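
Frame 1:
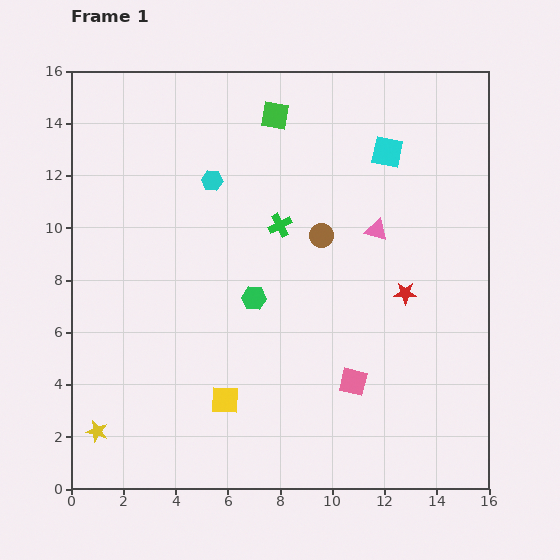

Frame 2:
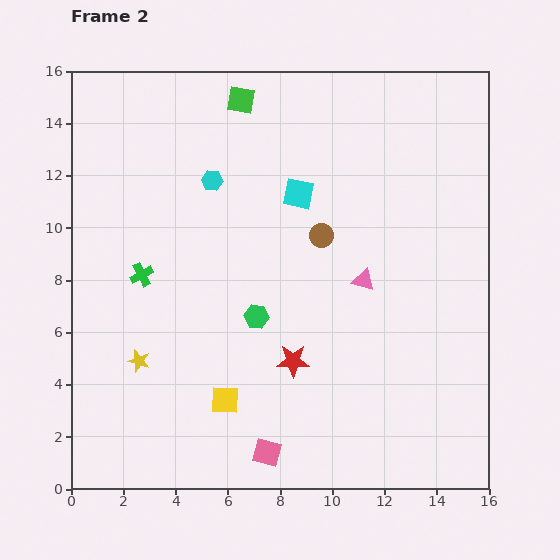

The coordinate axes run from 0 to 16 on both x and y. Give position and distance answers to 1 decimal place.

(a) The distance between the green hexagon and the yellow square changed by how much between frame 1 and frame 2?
-0.7

Distance in frame 1: 4.1. Distance in frame 2: 3.4.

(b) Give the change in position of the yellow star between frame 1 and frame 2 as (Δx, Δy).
(1.6, 2.7)

The yellow star was at (1.0, 2.2) in frame 1 and (2.6, 4.9) in frame 2.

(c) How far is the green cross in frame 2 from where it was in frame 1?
5.6

The green cross moved from (8.0, 10.1) to (2.7, 8.2), a distance of √(5.3² + 1.9²) ≈ 5.6.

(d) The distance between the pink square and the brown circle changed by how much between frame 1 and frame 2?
+2.9

Distance in frame 1: 5.7. Distance in frame 2: 8.6.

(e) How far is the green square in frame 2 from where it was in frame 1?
1.4

The green square moved from (7.8, 14.3) to (6.5, 14.9), a distance of √(1.3² + 0.6²) ≈ 1.4.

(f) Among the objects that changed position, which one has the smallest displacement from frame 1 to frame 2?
the green hexagon

(moved 0.7)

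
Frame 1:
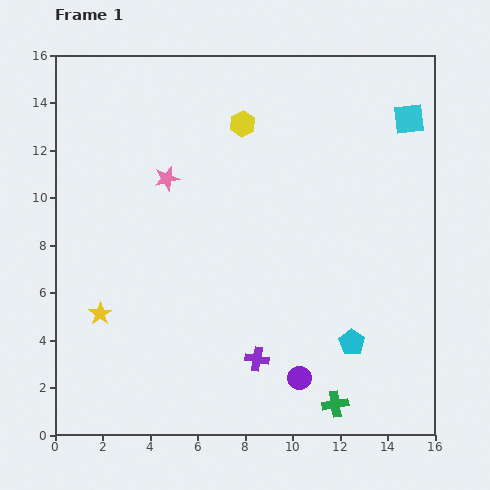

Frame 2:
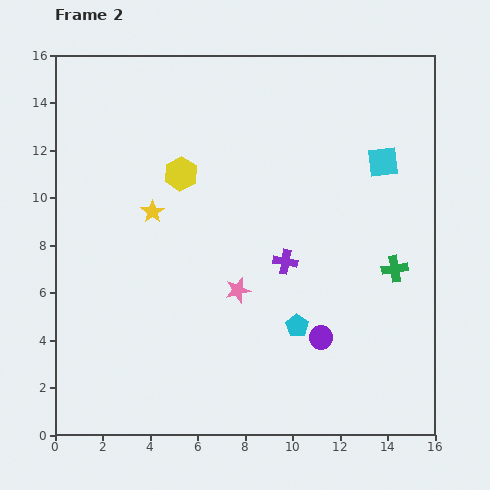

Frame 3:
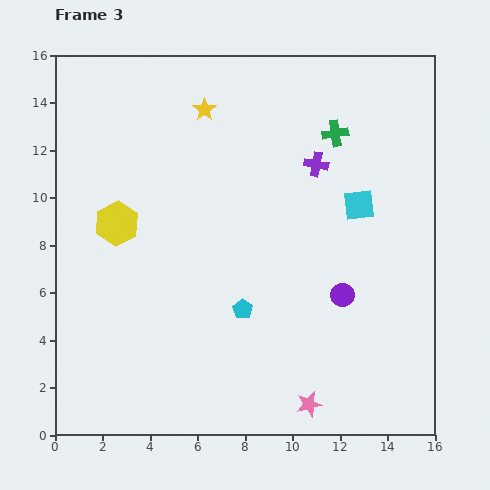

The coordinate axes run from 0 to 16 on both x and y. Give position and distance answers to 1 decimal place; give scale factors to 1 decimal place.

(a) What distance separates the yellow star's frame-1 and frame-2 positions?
4.8

The yellow star moved from (1.9, 5.1) to (4.1, 9.4), a distance of √(2.2² + 4.3²) ≈ 4.8.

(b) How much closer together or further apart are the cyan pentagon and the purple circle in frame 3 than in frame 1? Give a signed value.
+1.5

Distance in frame 1: 2.7. Distance in frame 3: 4.2.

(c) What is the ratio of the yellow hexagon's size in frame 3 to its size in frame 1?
1.7×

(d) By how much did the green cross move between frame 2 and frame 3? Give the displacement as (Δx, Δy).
(-2.5, 5.7)

The green cross was at (14.3, 7.0) in frame 2 and (11.8, 12.7) in frame 3.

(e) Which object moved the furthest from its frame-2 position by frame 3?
the green cross

(moved 6.2; next 5.7)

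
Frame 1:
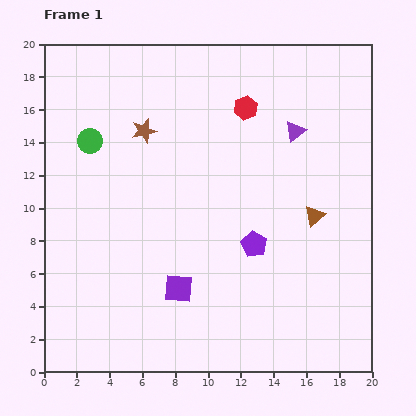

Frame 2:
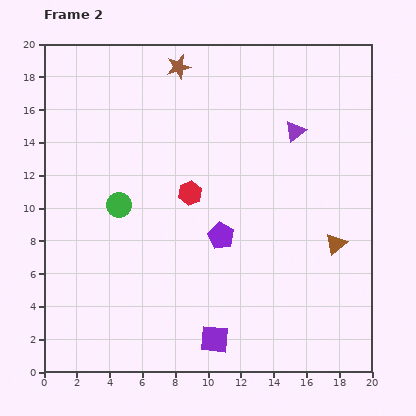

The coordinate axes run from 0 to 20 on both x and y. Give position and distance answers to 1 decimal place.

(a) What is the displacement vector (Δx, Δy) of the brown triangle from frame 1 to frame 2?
(1.3, -1.7)

The brown triangle was at (16.5, 9.5) in frame 1 and (17.8, 7.8) in frame 2.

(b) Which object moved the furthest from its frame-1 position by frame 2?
the red hexagon

(moved 6.2; next 4.4)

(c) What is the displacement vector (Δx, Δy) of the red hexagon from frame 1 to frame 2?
(-3.4, -5.2)

The red hexagon was at (12.3, 16.1) in frame 1 and (8.9, 10.9) in frame 2.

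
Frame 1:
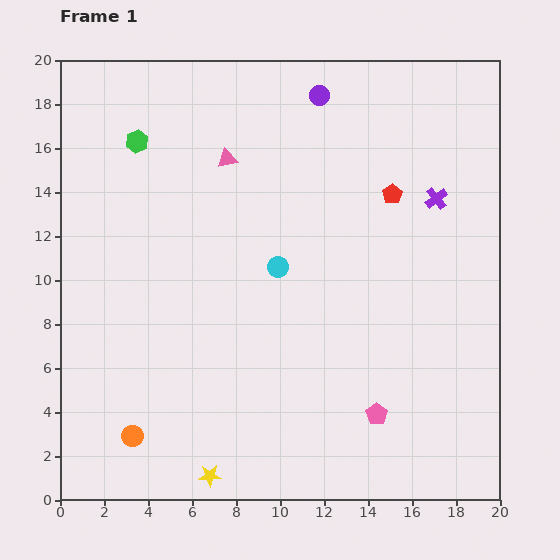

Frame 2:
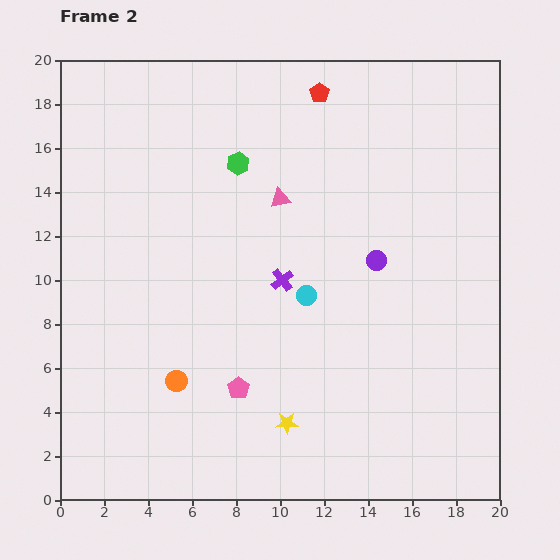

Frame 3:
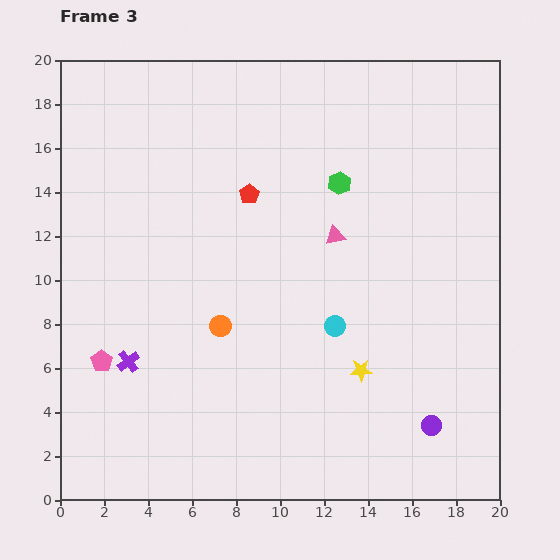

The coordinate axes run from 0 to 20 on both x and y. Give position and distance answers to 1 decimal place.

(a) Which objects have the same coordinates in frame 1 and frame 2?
none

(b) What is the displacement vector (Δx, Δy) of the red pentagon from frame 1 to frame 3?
(-6.5, 0.0)

The red pentagon was at (15.1, 13.9) in frame 1 and (8.6, 13.9) in frame 3.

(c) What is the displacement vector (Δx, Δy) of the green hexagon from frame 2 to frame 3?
(4.6, -0.9)

The green hexagon was at (8.1, 15.3) in frame 2 and (12.7, 14.4) in frame 3.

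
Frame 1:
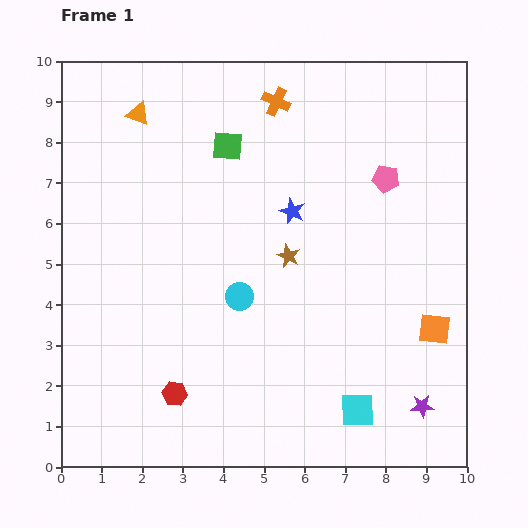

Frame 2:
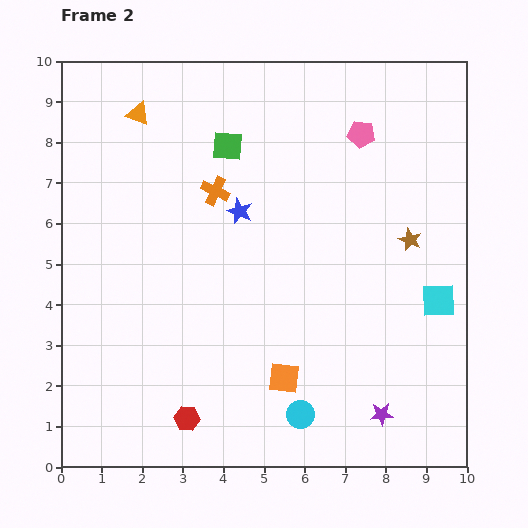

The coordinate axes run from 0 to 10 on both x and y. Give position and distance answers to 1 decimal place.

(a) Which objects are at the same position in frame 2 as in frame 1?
the orange triangle, the green square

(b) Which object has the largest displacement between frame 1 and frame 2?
the orange square

(moved 3.9; next 3.4)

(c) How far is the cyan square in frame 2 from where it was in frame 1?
3.4

The cyan square moved from (7.3, 1.4) to (9.3, 4.1), a distance of √(2.0² + 2.7²) ≈ 3.4.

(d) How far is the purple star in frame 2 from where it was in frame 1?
1.0

The purple star moved from (8.9, 1.5) to (7.9, 1.3), a distance of √(1.0² + 0.2²) ≈ 1.0.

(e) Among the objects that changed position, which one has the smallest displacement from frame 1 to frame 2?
the red hexagon

(moved 0.7)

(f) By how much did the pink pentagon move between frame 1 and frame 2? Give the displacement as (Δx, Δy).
(-0.6, 1.1)

The pink pentagon was at (8.0, 7.1) in frame 1 and (7.4, 8.2) in frame 2.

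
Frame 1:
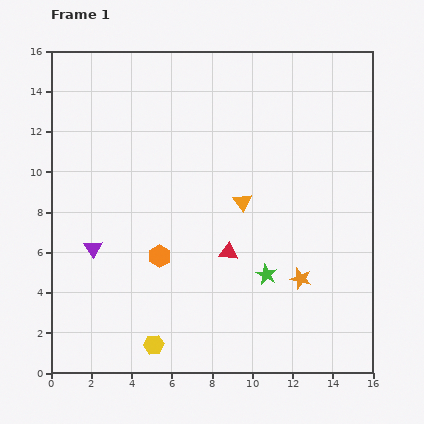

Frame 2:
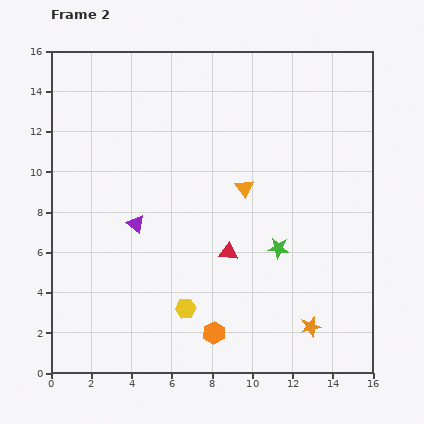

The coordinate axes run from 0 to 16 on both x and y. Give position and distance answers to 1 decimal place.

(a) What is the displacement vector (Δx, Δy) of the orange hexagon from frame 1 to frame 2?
(2.7, -3.8)

The orange hexagon was at (5.4, 5.8) in frame 1 and (8.1, 2.0) in frame 2.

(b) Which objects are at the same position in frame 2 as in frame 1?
the red triangle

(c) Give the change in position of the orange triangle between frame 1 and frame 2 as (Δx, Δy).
(0.1, 0.7)

The orange triangle was at (9.5, 8.5) in frame 1 and (9.6, 9.2) in frame 2.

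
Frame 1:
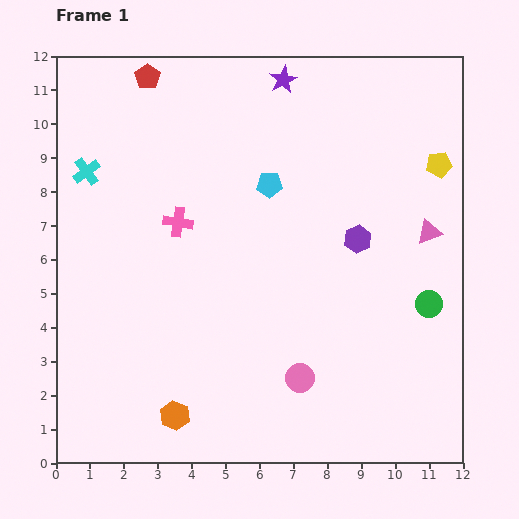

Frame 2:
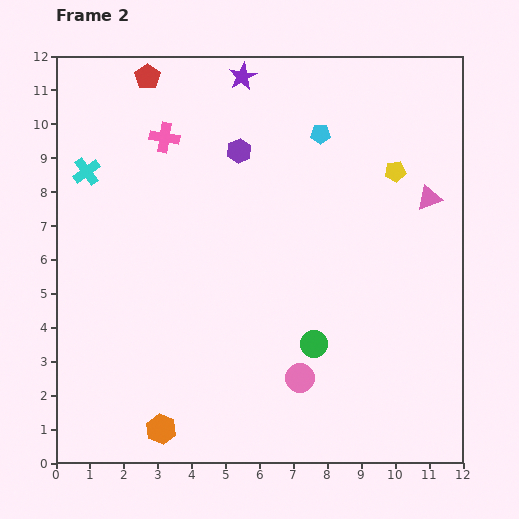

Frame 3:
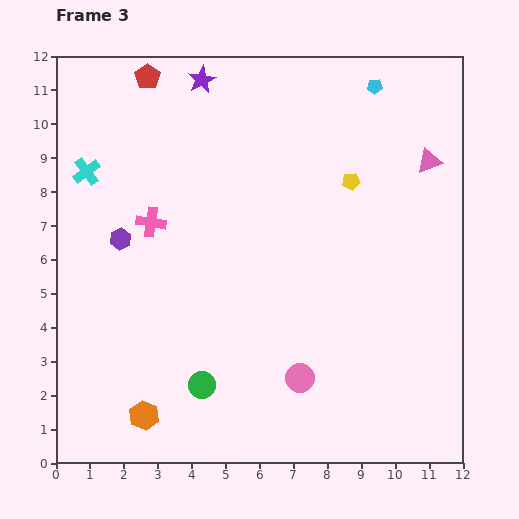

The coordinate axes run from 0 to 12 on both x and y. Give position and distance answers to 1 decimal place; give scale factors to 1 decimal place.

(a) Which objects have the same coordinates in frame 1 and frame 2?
the red pentagon, the pink circle, the cyan cross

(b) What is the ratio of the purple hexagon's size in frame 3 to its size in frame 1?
0.8×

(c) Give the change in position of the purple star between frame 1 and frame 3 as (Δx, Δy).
(-2.4, 0.0)

The purple star was at (6.7, 11.3) in frame 1 and (4.3, 11.3) in frame 3.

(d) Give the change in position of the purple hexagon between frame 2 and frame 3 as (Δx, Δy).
(-3.5, -2.6)

The purple hexagon was at (5.4, 9.2) in frame 2 and (1.9, 6.6) in frame 3.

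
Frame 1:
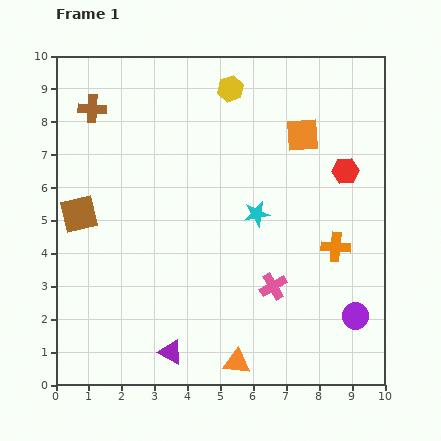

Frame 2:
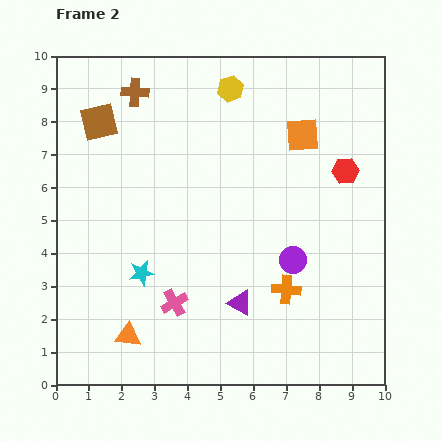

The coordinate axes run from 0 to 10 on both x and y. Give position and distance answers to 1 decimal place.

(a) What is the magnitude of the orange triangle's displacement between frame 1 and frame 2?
3.4

The orange triangle moved from (5.5, 0.7) to (2.2, 1.5), a distance of √(3.3² + 0.8²) ≈ 3.4.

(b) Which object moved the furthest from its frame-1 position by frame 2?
the cyan star

(moved 3.9; next 3.4)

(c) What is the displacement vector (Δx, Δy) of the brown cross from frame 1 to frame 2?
(1.3, 0.5)

The brown cross was at (1.1, 8.4) in frame 1 and (2.4, 8.9) in frame 2.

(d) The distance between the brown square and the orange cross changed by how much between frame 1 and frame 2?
-0.3

Distance in frame 1: 7.9. Distance in frame 2: 7.6.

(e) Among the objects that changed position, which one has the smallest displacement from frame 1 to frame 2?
the brown cross

(moved 1.4)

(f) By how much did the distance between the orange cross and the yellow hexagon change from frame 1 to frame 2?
+0.5

Distance in frame 1: 5.8. Distance in frame 2: 6.3.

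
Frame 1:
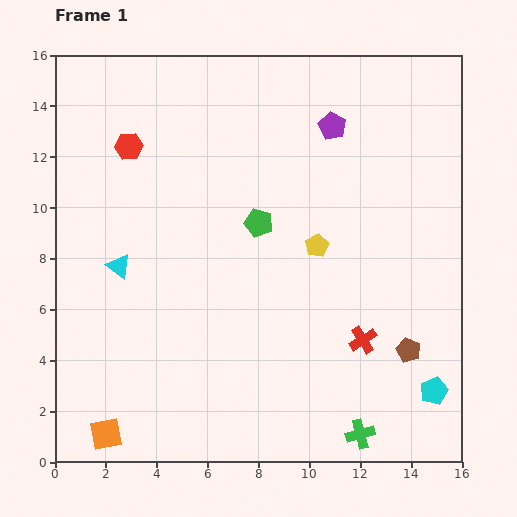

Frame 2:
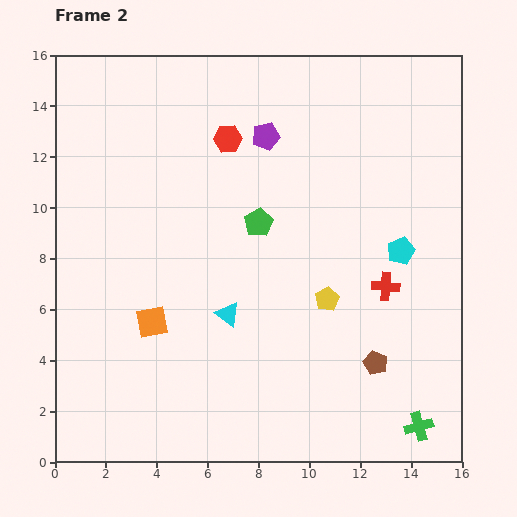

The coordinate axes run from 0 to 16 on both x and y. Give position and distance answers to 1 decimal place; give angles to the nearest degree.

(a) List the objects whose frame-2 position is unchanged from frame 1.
the green pentagon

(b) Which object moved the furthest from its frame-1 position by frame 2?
the cyan pentagon

(moved 5.7; next 4.8)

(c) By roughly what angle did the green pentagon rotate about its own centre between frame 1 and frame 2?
27° clockwise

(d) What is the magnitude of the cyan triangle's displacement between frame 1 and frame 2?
4.7

The cyan triangle moved from (2.5, 7.7) to (6.8, 5.8), a distance of √(4.3² + 1.9²) ≈ 4.7.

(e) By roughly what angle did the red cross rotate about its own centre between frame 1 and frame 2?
36° clockwise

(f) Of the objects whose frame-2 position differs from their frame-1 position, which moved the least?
the brown pentagon

(moved 1.4)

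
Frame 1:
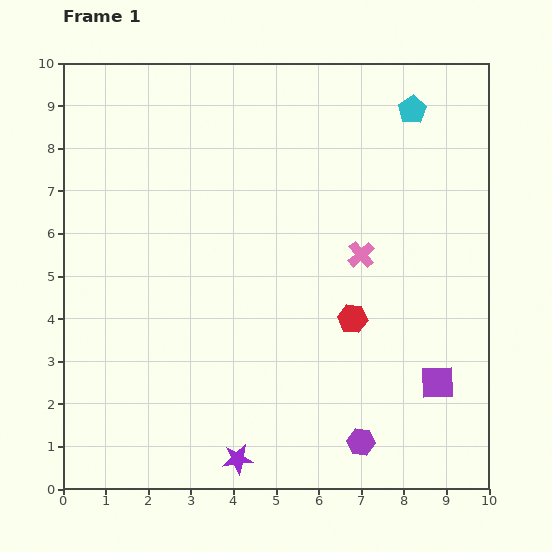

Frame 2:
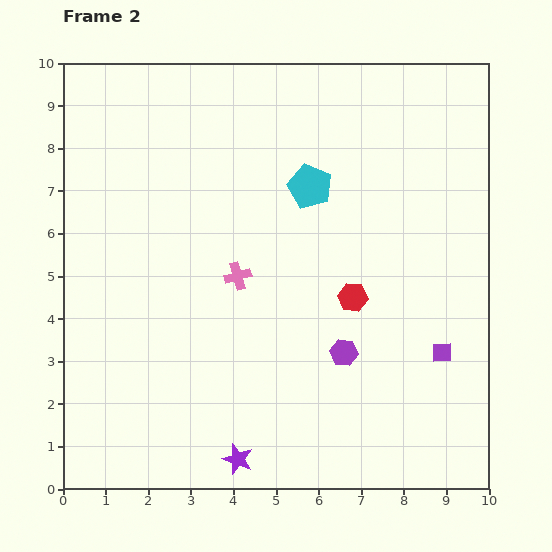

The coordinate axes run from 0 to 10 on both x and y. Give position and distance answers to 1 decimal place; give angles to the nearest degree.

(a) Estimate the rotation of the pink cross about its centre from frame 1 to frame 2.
24° clockwise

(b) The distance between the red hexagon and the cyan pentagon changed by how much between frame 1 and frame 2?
-2.3

Distance in frame 1: 5.1. Distance in frame 2: 2.8.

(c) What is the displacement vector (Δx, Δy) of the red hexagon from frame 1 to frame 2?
(0.0, 0.5)

The red hexagon was at (6.8, 4.0) in frame 1 and (6.8, 4.5) in frame 2.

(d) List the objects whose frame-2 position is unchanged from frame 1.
the purple star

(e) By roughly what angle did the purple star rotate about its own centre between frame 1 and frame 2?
26° clockwise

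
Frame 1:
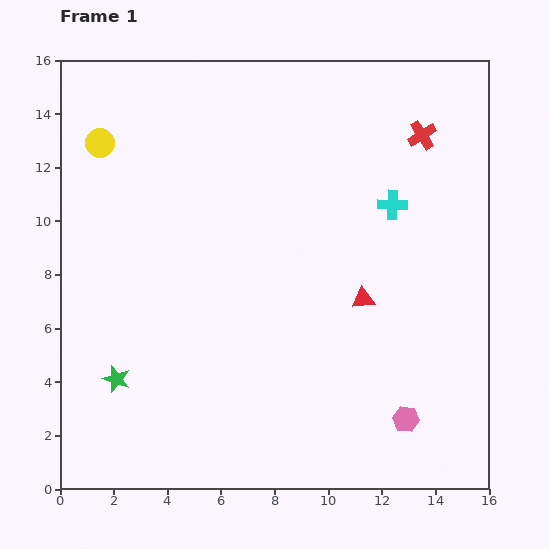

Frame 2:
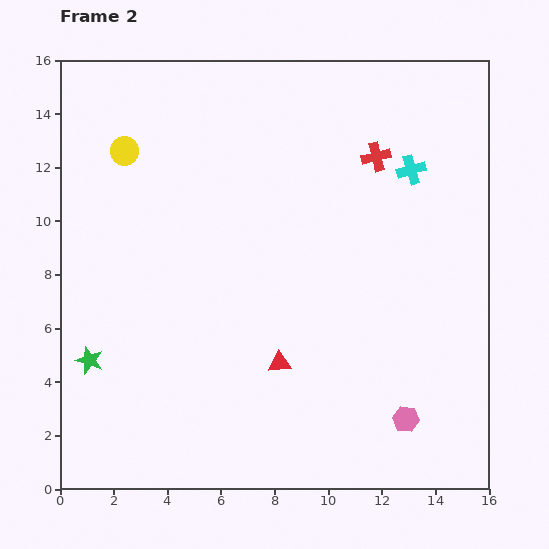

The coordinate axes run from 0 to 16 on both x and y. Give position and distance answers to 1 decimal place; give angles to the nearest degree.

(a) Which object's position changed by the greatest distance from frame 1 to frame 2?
the red triangle

(moved 3.9; next 1.9)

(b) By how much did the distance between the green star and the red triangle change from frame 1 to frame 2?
-2.6

Distance in frame 1: 9.7. Distance in frame 2: 7.1.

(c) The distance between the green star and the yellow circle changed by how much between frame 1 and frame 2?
-0.9

Distance in frame 1: 8.8. Distance in frame 2: 7.9.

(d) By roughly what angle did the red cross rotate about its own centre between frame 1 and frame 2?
19° clockwise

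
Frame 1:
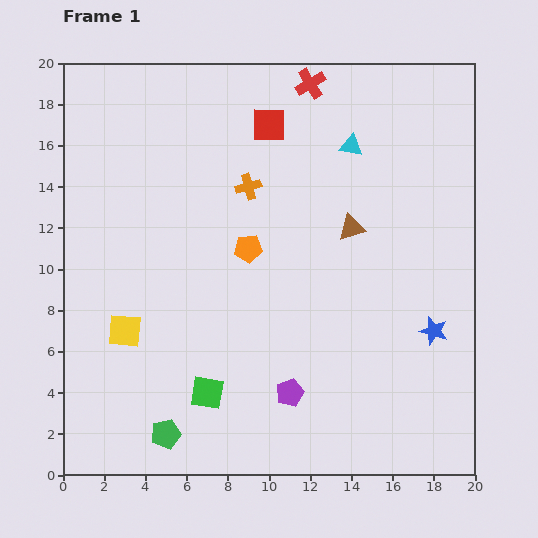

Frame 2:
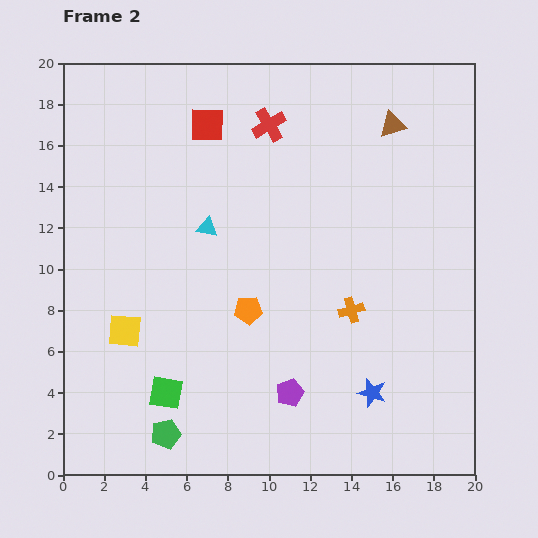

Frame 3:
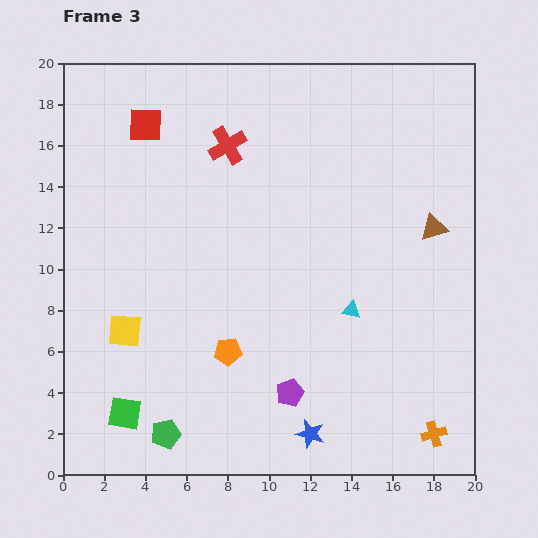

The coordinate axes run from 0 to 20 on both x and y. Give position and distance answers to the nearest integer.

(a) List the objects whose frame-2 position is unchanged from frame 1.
the green pentagon, the yellow square, the purple pentagon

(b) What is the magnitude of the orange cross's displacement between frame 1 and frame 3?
15

The orange cross moved from (9, 14) to (18, 2), a distance of √(9² + 12²) ≈ 15.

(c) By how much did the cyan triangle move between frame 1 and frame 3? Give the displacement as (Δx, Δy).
(0, -8)

The cyan triangle was at (14, 16) in frame 1 and (14, 8) in frame 3.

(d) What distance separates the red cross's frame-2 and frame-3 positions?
2

The red cross moved from (10, 17) to (8, 16), a distance of √(2² + 1²) ≈ 2.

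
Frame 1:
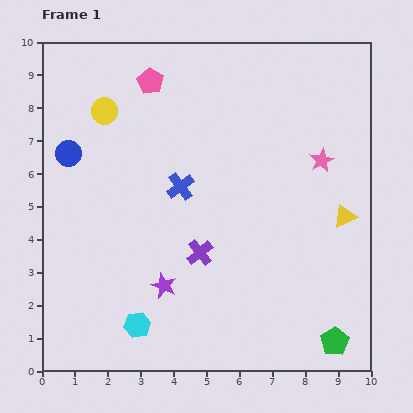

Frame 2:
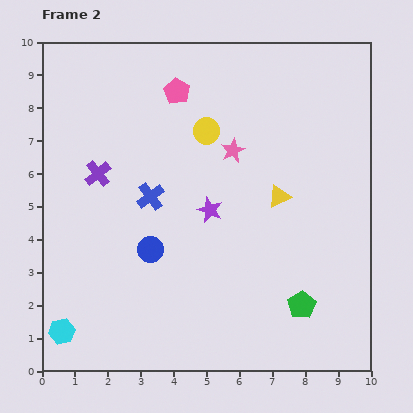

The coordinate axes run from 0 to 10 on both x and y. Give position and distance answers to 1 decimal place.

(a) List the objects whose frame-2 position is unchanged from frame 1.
none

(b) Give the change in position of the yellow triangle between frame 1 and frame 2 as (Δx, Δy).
(-2.0, 0.6)

The yellow triangle was at (9.2, 4.7) in frame 1 and (7.2, 5.3) in frame 2.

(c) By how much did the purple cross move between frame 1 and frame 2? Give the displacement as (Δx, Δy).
(-3.1, 2.4)

The purple cross was at (4.8, 3.6) in frame 1 and (1.7, 6.0) in frame 2.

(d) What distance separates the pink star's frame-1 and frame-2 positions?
2.7

The pink star moved from (8.5, 6.4) to (5.8, 6.7), a distance of √(2.7² + 0.3²) ≈ 2.7.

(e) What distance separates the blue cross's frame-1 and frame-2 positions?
0.9

The blue cross moved from (4.2, 5.6) to (3.3, 5.3), a distance of √(0.9² + 0.3²) ≈ 0.9.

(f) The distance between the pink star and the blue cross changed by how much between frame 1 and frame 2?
-1.5

Distance in frame 1: 4.4. Distance in frame 2: 2.9.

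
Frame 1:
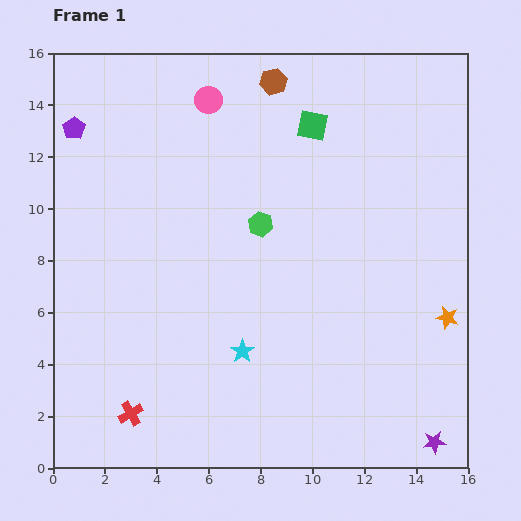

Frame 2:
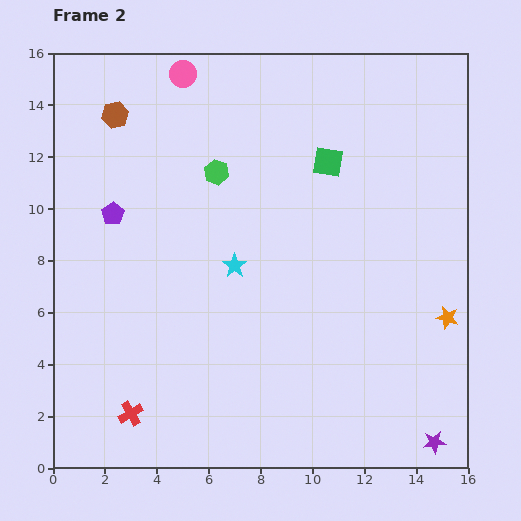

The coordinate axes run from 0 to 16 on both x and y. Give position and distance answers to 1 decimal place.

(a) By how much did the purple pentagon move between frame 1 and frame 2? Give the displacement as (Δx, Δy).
(1.5, -3.3)

The purple pentagon was at (0.8, 13.1) in frame 1 and (2.3, 9.8) in frame 2.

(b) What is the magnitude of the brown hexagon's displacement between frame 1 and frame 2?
6.2

The brown hexagon moved from (8.5, 14.9) to (2.4, 13.6), a distance of √(6.1² + 1.3²) ≈ 6.2.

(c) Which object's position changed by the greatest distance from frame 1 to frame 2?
the brown hexagon

(moved 6.2; next 3.6)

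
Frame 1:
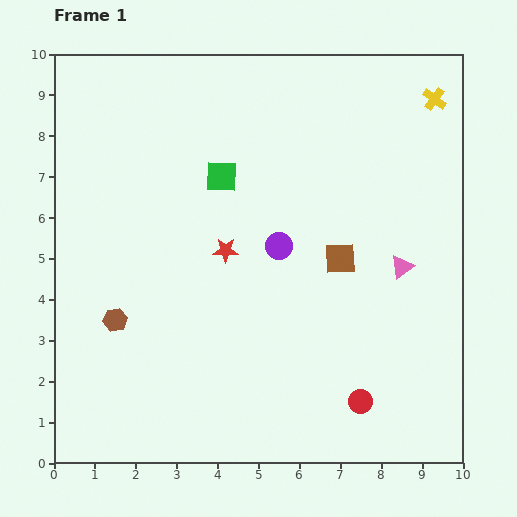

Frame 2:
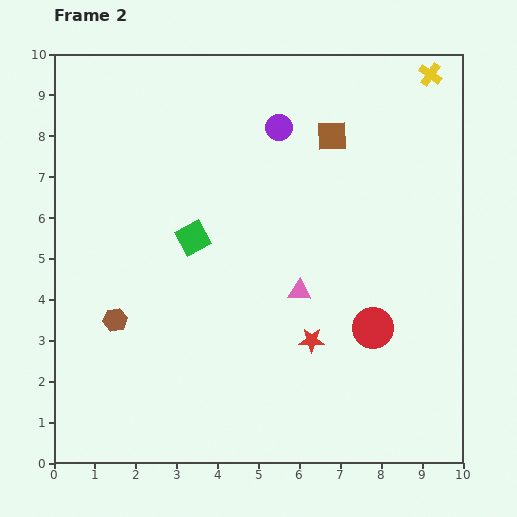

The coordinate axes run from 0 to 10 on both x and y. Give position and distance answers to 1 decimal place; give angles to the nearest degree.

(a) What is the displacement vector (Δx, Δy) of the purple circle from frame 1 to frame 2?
(0.0, 2.9)

The purple circle was at (5.5, 5.3) in frame 1 and (5.5, 8.2) in frame 2.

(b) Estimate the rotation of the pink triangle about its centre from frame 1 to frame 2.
40° clockwise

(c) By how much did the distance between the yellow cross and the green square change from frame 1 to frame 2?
+1.5

Distance in frame 1: 5.5. Distance in frame 2: 7.0.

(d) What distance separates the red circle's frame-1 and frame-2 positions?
1.8

The red circle moved from (7.5, 1.5) to (7.8, 3.3), a distance of √(0.3² + 1.8²) ≈ 1.8.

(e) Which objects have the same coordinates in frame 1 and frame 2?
the brown hexagon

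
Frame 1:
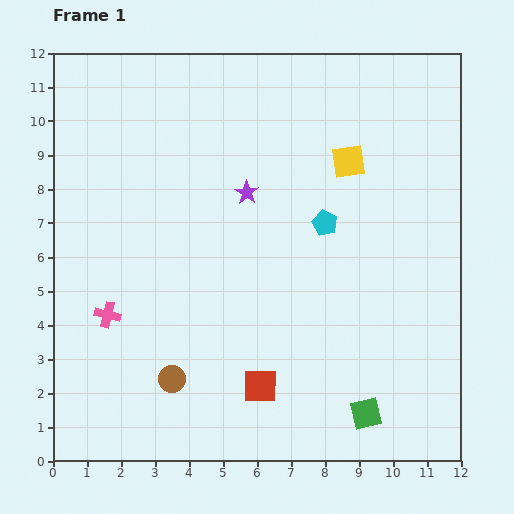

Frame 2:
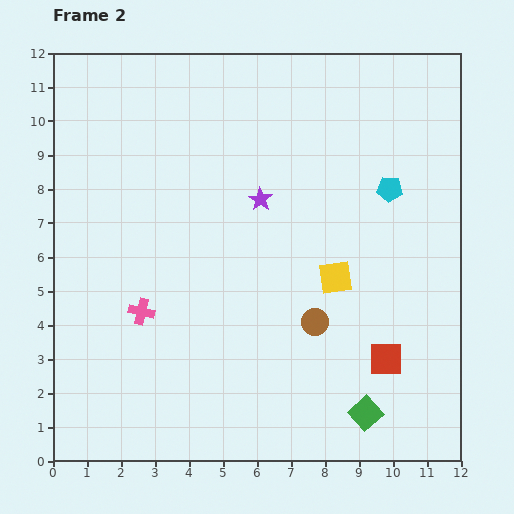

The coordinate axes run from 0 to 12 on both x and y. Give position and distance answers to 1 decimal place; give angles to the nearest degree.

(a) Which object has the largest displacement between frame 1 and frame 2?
the brown circle

(moved 4.5; next 3.8)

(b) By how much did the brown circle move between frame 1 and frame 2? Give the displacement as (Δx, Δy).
(4.2, 1.7)

The brown circle was at (3.5, 2.4) in frame 1 and (7.7, 4.1) in frame 2.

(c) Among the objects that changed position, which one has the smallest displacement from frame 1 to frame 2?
the purple star

(moved 0.4)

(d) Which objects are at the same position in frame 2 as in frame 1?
the green square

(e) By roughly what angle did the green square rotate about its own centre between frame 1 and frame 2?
28° counter-clockwise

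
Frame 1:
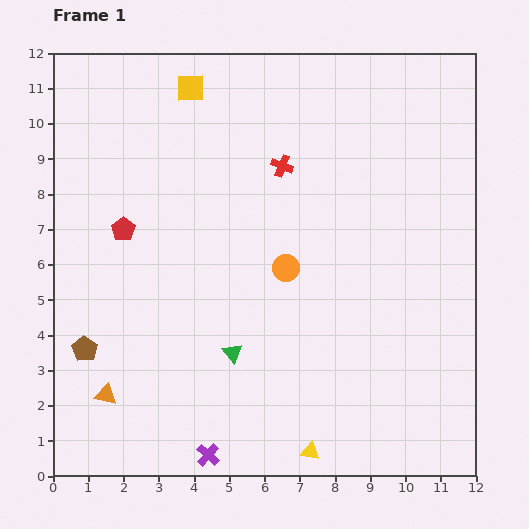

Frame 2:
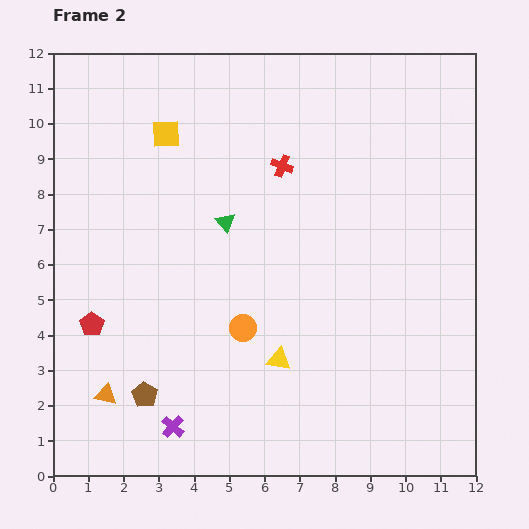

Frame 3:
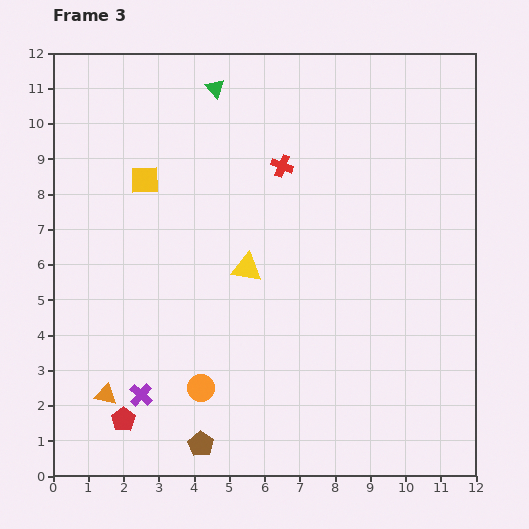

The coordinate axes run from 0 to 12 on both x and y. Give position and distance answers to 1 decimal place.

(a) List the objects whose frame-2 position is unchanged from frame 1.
the orange triangle, the red cross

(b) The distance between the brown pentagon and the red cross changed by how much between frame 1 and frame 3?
+0.6

Distance in frame 1: 7.6. Distance in frame 3: 8.2.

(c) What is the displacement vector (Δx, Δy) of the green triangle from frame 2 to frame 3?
(-0.3, 3.8)

The green triangle was at (4.9, 7.2) in frame 2 and (4.6, 11.0) in frame 3.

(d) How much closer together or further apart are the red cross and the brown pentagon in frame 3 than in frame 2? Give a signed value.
+0.6

Distance in frame 2: 7.6. Distance in frame 3: 8.2.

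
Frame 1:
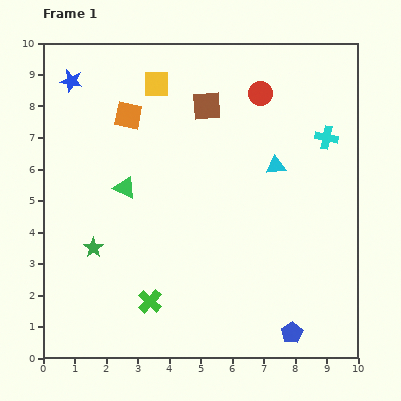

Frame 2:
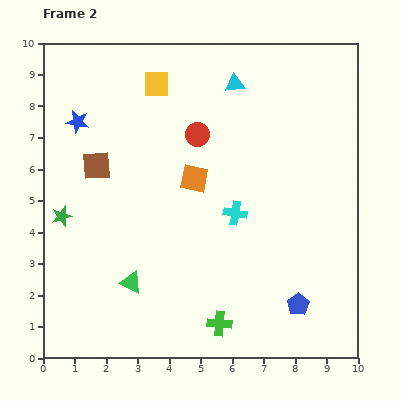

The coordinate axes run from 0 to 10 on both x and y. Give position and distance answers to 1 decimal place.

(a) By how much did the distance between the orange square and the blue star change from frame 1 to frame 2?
+2.0

Distance in frame 1: 2.1. Distance in frame 2: 4.1.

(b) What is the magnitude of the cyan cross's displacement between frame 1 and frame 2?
3.8

The cyan cross moved from (9.0, 7.0) to (6.1, 4.6), a distance of √(2.9² + 2.4²) ≈ 3.8.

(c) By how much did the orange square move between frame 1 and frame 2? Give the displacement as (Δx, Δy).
(2.1, -2.0)

The orange square was at (2.7, 7.7) in frame 1 and (4.8, 5.7) in frame 2.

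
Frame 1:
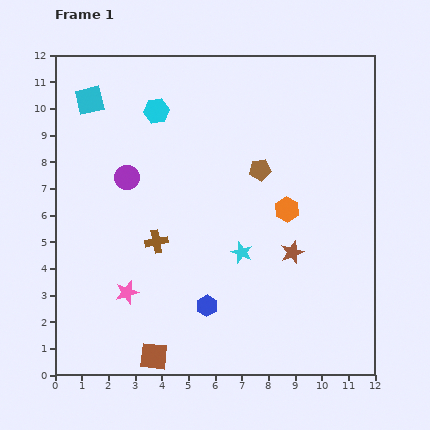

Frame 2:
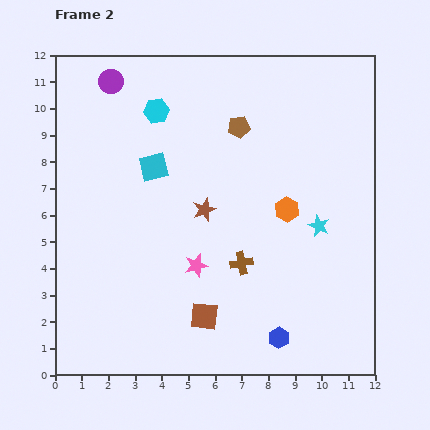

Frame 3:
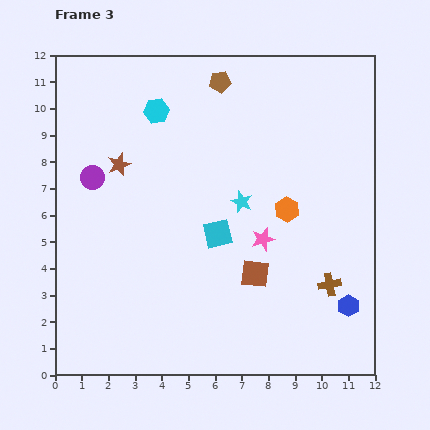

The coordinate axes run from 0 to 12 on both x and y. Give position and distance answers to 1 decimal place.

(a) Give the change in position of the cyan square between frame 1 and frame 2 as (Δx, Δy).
(2.4, -2.5)

The cyan square was at (1.3, 10.3) in frame 1 and (3.7, 7.8) in frame 2.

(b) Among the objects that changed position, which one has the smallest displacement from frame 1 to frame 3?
the purple circle

(moved 1.3)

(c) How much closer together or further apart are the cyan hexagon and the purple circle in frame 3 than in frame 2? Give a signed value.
+1.5

Distance in frame 2: 2.0. Distance in frame 3: 3.5.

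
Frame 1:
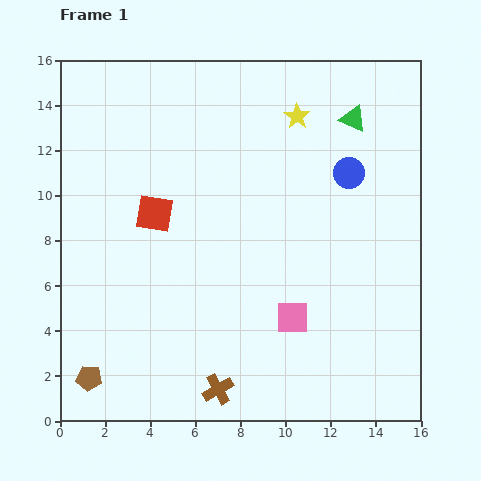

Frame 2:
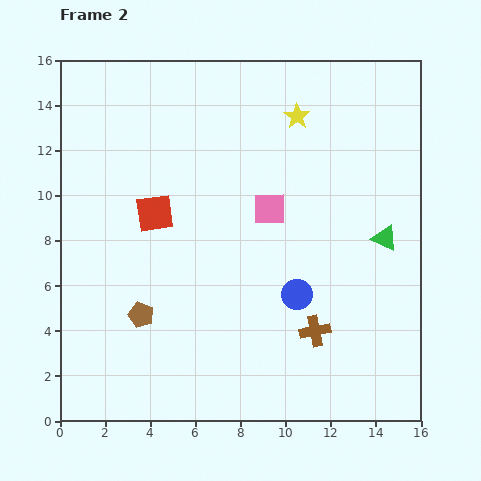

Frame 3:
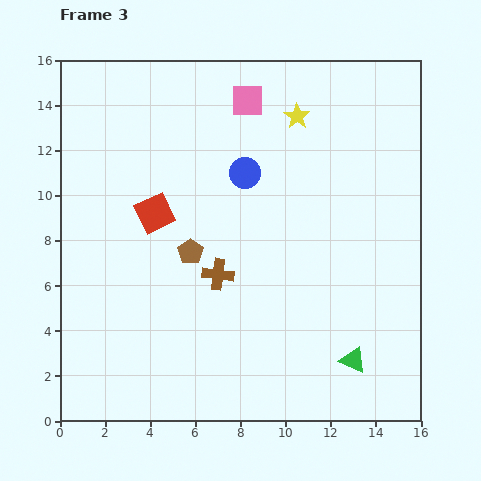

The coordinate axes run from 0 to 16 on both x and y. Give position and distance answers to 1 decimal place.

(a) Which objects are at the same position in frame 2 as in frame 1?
the yellow star, the red square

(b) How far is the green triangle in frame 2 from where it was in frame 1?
5.5

The green triangle moved from (13.0, 13.4) to (14.4, 8.1), a distance of √(1.4² + 5.3²) ≈ 5.5.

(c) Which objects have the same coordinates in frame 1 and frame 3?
the yellow star, the red square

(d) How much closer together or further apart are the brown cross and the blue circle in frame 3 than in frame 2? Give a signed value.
+2.9

Distance in frame 2: 1.8. Distance in frame 3: 4.7.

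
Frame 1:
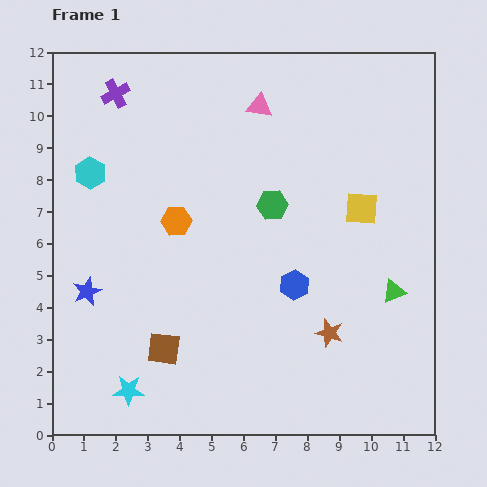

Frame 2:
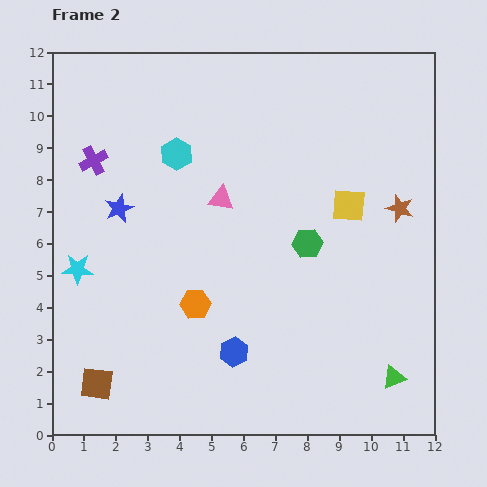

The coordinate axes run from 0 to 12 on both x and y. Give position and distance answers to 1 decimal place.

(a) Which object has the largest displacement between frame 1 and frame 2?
the brown star

(moved 4.5; next 4.1)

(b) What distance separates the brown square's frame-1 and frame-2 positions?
2.4

The brown square moved from (3.5, 2.7) to (1.4, 1.6), a distance of √(2.1² + 1.1²) ≈ 2.4.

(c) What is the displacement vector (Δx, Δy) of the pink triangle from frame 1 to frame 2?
(-1.2, -2.9)

The pink triangle was at (6.5, 10.3) in frame 1 and (5.3, 7.4) in frame 2.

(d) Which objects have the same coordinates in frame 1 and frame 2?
none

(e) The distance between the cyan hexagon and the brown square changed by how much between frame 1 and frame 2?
+1.6

Distance in frame 1: 6.0. Distance in frame 2: 7.6.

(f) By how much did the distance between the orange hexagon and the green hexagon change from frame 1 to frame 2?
+1.0

Distance in frame 1: 3.0. Distance in frame 2: 4.0.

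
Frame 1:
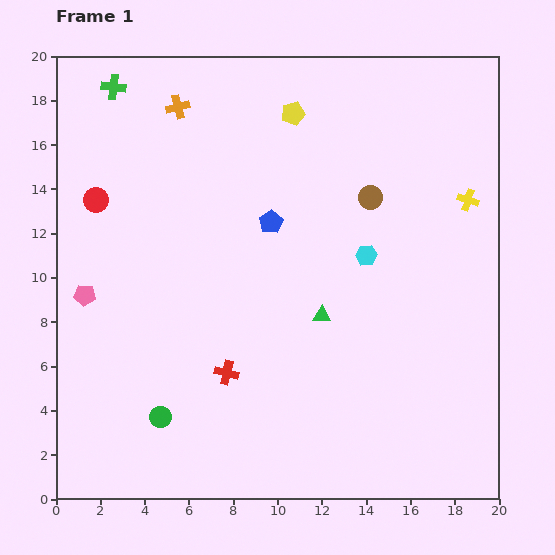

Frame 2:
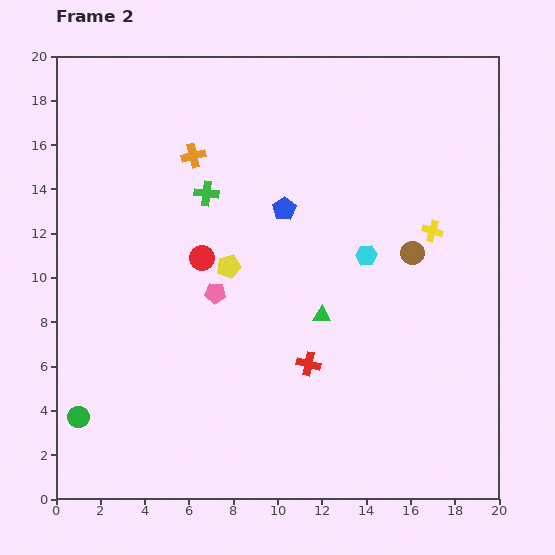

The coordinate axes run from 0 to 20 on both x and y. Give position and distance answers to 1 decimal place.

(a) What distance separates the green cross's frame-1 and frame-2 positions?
6.4

The green cross moved from (2.6, 18.6) to (6.8, 13.8), a distance of √(4.2² + 4.8²) ≈ 6.4.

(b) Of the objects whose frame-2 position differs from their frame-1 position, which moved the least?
the blue pentagon

(moved 0.8)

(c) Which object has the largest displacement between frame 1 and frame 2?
the yellow pentagon

(moved 7.5; next 6.4)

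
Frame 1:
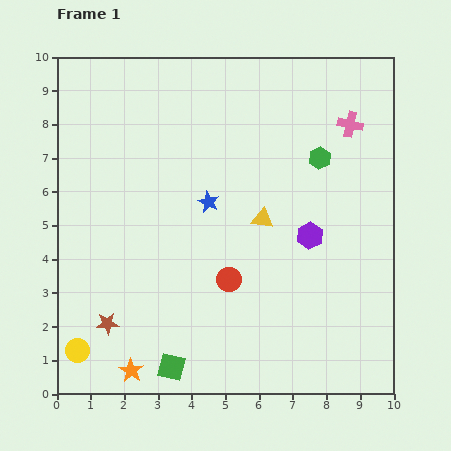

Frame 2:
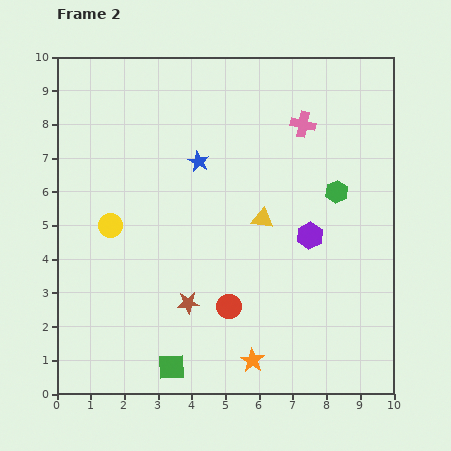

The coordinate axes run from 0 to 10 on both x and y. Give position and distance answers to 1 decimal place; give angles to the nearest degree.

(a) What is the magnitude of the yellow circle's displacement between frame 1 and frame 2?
3.8

The yellow circle moved from (0.6, 1.3) to (1.6, 5.0), a distance of √(1.0² + 3.7²) ≈ 3.8.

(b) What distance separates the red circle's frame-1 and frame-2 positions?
0.8

The red circle moved from (5.1, 3.4) to (5.1, 2.6), a distance of √(0.0² + 0.8²) ≈ 0.8.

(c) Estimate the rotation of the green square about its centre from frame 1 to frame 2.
17° counter-clockwise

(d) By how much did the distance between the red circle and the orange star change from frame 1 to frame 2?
-2.3

Distance in frame 1: 4.0. Distance in frame 2: 1.7.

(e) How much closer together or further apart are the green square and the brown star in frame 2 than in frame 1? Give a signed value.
-0.3

Distance in frame 1: 2.3. Distance in frame 2: 2.0.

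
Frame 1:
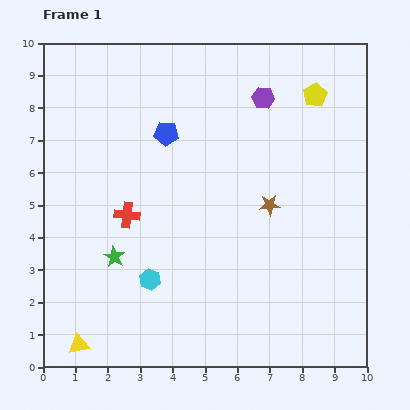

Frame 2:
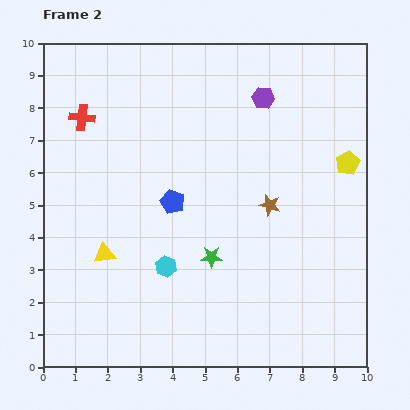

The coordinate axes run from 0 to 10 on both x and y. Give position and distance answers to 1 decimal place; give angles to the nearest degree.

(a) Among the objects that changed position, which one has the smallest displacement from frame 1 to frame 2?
the cyan hexagon

(moved 0.6)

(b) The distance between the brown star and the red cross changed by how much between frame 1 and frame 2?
+2.0

Distance in frame 1: 4.4. Distance in frame 2: 6.4.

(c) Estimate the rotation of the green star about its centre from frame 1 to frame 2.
29° counter-clockwise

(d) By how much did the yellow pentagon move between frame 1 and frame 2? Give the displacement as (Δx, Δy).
(1.0, -2.1)

The yellow pentagon was at (8.4, 8.4) in frame 1 and (9.4, 6.3) in frame 2.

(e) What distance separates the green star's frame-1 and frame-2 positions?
3.0

The green star moved from (2.2, 3.4) to (5.2, 3.4), a distance of √(3.0² + 0.0²) ≈ 3.0.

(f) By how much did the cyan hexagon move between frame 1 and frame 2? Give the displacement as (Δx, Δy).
(0.5, 0.4)

The cyan hexagon was at (3.3, 2.7) in frame 1 and (3.8, 3.1) in frame 2.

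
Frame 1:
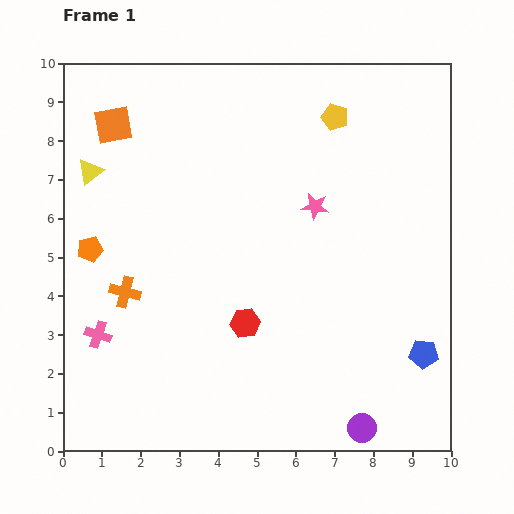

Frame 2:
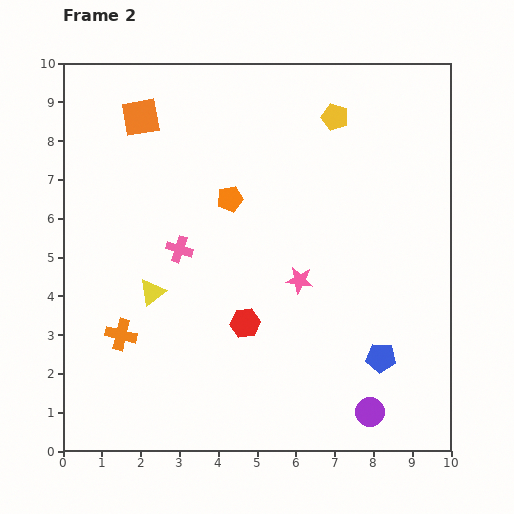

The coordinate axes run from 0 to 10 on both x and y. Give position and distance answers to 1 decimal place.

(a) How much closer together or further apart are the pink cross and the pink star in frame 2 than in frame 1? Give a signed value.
-3.3

Distance in frame 1: 6.5. Distance in frame 2: 3.2.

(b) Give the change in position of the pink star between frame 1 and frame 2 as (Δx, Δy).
(-0.4, -1.9)

The pink star was at (6.5, 6.3) in frame 1 and (6.1, 4.4) in frame 2.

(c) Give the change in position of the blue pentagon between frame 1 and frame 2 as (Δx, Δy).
(-1.1, -0.1)

The blue pentagon was at (9.3, 2.5) in frame 1 and (8.2, 2.4) in frame 2.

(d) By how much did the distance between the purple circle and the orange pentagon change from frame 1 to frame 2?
-1.8

Distance in frame 1: 8.4. Distance in frame 2: 6.6.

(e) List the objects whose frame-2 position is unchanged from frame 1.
the red hexagon, the yellow pentagon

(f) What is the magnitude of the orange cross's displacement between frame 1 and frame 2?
1.1

The orange cross moved from (1.6, 4.1) to (1.5, 3.0), a distance of √(0.1² + 1.1²) ≈ 1.1.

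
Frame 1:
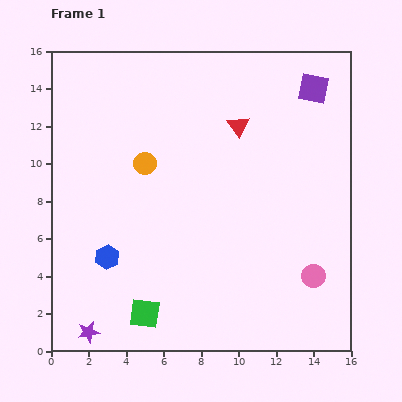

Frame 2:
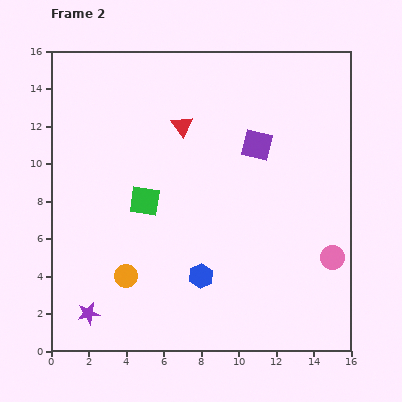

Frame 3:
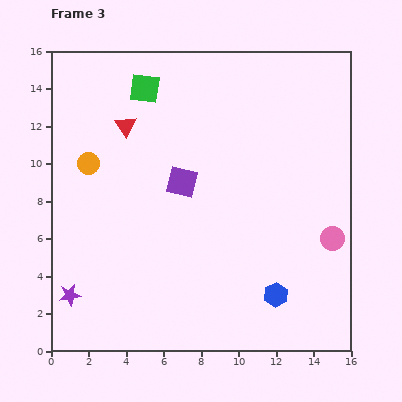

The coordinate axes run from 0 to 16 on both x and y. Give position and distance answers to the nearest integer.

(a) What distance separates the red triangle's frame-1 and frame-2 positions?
3

The red triangle moved from (10, 12) to (7, 12), a distance of √(3² + 0²) ≈ 3.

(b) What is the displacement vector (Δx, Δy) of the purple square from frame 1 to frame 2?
(-3, -3)

The purple square was at (14, 14) in frame 1 and (11, 11) in frame 2.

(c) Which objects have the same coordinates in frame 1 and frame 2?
none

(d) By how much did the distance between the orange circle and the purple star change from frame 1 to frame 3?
-2

Distance in frame 1: 9. Distance in frame 3: 7.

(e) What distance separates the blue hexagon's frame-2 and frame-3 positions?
4

The blue hexagon moved from (8, 4) to (12, 3), a distance of √(4² + 1²) ≈ 4.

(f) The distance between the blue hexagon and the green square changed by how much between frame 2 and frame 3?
+8

Distance in frame 2: 5. Distance in frame 3: 13.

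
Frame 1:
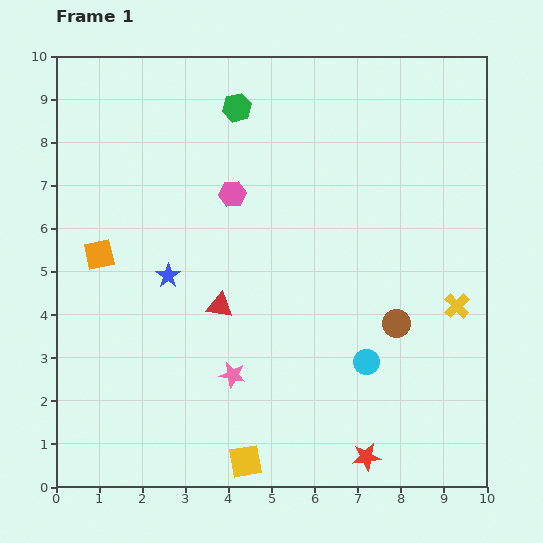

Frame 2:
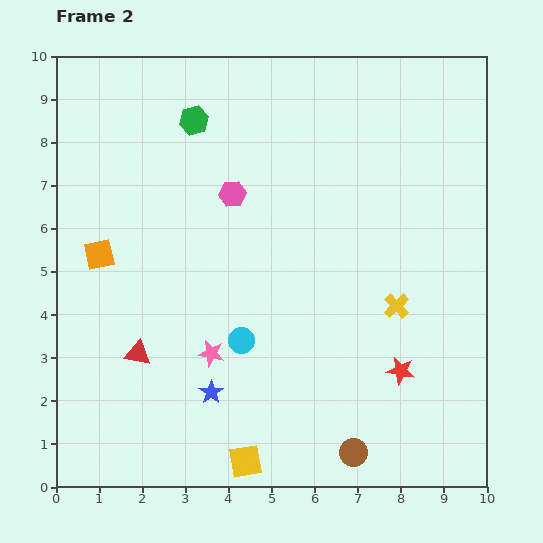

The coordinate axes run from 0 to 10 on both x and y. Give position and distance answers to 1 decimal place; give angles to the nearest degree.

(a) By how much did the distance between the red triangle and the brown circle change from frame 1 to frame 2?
+1.4

Distance in frame 1: 4.1. Distance in frame 2: 5.5.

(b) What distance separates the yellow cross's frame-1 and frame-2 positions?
1.4

The yellow cross moved from (9.3, 4.2) to (7.9, 4.2), a distance of √(1.4² + 0.0²) ≈ 1.4.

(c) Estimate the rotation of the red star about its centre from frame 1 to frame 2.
20° clockwise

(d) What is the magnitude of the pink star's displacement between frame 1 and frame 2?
0.7

The pink star moved from (4.1, 2.6) to (3.6, 3.1), a distance of √(0.5² + 0.5²) ≈ 0.7.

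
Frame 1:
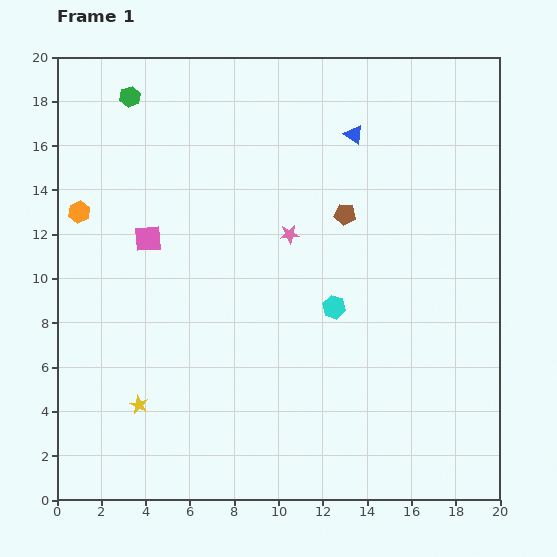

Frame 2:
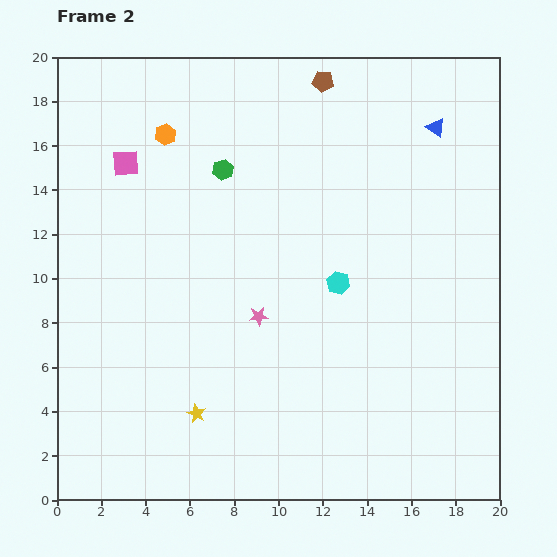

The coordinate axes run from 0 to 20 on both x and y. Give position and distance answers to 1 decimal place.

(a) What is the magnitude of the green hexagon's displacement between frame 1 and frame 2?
5.3

The green hexagon moved from (3.3, 18.2) to (7.5, 14.9), a distance of √(4.2² + 3.3²) ≈ 5.3.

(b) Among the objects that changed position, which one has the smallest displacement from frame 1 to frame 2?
the cyan hexagon

(moved 1.1)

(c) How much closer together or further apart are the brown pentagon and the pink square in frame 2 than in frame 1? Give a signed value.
+0.6

Distance in frame 1: 9.0. Distance in frame 2: 9.6.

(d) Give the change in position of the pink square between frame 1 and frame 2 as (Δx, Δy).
(-1.0, 3.4)

The pink square was at (4.1, 11.8) in frame 1 and (3.1, 15.2) in frame 2.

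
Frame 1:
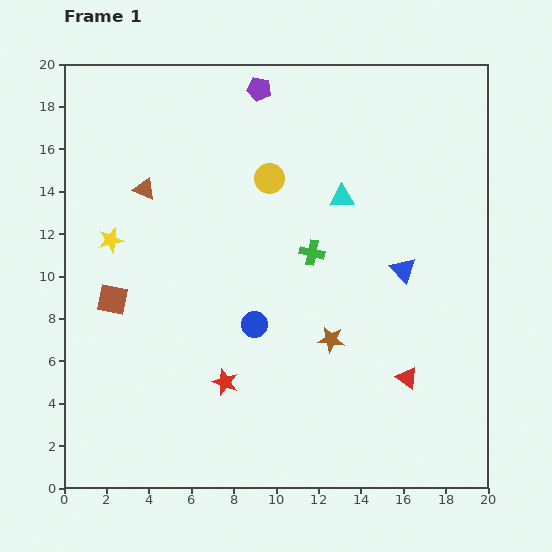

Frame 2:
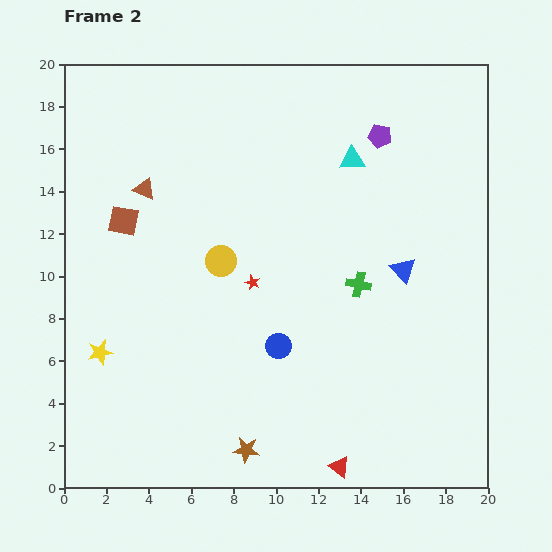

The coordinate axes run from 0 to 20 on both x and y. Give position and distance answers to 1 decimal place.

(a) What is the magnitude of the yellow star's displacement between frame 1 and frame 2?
5.3

The yellow star moved from (2.2, 11.7) to (1.7, 6.4), a distance of √(0.5² + 5.3²) ≈ 5.3.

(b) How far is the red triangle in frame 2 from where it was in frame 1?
5.3

The red triangle moved from (16.2, 5.2) to (13.0, 1.0), a distance of √(3.2² + 4.2²) ≈ 5.3.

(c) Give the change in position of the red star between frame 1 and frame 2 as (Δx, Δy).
(1.3, 4.7)

The red star was at (7.6, 5.0) in frame 1 and (8.9, 9.7) in frame 2.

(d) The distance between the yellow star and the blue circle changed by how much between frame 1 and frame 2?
+0.5

Distance in frame 1: 7.9. Distance in frame 2: 8.4.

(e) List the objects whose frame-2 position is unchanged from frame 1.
the blue triangle, the brown triangle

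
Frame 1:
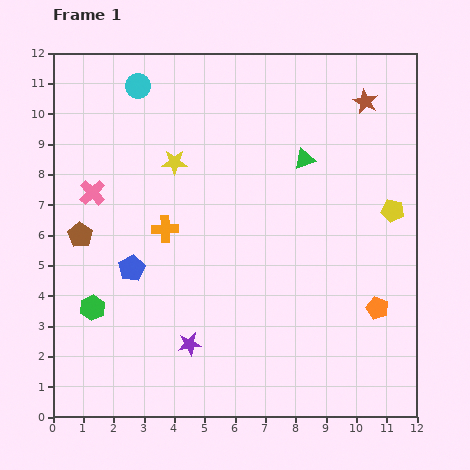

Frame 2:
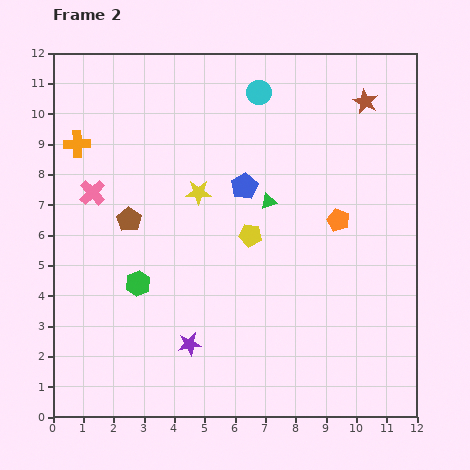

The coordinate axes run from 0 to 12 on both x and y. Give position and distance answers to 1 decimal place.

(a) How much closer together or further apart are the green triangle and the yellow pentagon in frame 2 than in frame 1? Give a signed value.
-2.1

Distance in frame 1: 3.4. Distance in frame 2: 1.3.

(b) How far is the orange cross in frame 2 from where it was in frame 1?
4.0

The orange cross moved from (3.7, 6.2) to (0.8, 9.0), a distance of √(2.9² + 2.8²) ≈ 4.0.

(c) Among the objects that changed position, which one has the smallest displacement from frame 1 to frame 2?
the yellow star

(moved 1.3)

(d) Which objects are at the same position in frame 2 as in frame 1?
the purple star, the pink cross, the brown star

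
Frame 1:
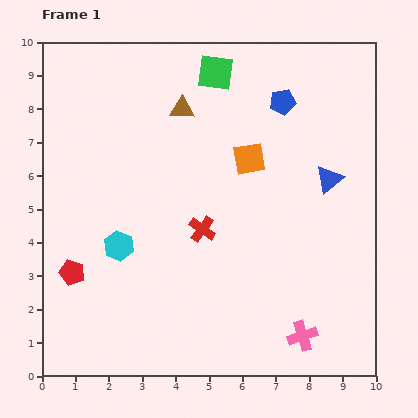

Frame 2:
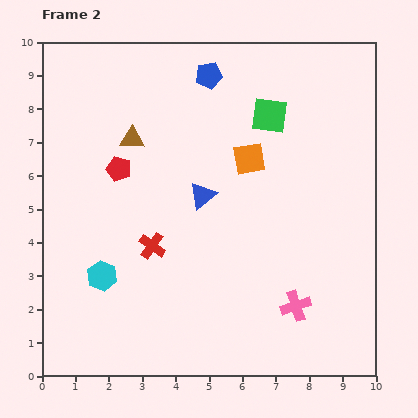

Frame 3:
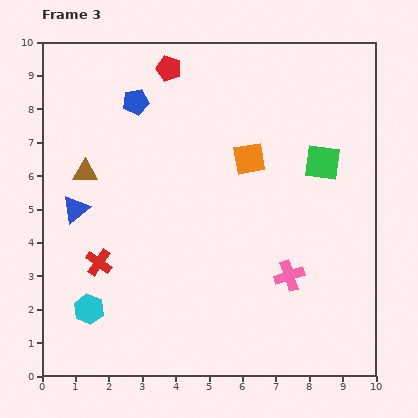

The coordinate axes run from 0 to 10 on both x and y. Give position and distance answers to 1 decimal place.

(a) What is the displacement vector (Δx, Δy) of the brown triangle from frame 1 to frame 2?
(-1.5, -0.9)

The brown triangle was at (4.2, 8.0) in frame 1 and (2.7, 7.1) in frame 2.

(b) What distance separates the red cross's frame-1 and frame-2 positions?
1.6

The red cross moved from (4.8, 4.4) to (3.3, 3.9), a distance of √(1.5² + 0.5²) ≈ 1.6.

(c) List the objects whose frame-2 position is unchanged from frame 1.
the orange square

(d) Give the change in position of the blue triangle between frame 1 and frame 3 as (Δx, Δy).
(-7.6, -0.9)

The blue triangle was at (8.6, 5.9) in frame 1 and (1.0, 5.0) in frame 3.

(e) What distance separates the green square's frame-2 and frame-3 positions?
2.1

The green square moved from (6.8, 7.8) to (8.4, 6.4), a distance of √(1.6² + 1.4²) ≈ 2.1.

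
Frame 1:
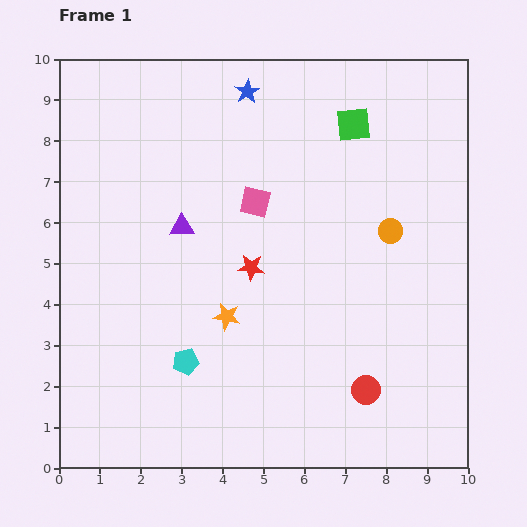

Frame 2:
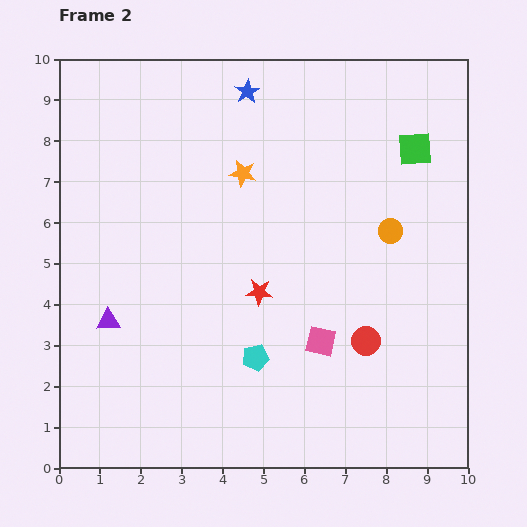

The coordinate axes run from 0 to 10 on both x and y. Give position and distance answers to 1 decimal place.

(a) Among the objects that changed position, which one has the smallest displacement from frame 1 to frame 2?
the red star

(moved 0.6)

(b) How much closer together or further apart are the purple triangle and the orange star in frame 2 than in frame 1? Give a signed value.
+2.4

Distance in frame 1: 2.5. Distance in frame 2: 4.9.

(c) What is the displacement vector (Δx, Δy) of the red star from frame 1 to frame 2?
(0.2, -0.6)

The red star was at (4.7, 4.9) in frame 1 and (4.9, 4.3) in frame 2.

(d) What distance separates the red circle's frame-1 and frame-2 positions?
1.2

The red circle moved from (7.5, 1.9) to (7.5, 3.1), a distance of √(0.0² + 1.2²) ≈ 1.2.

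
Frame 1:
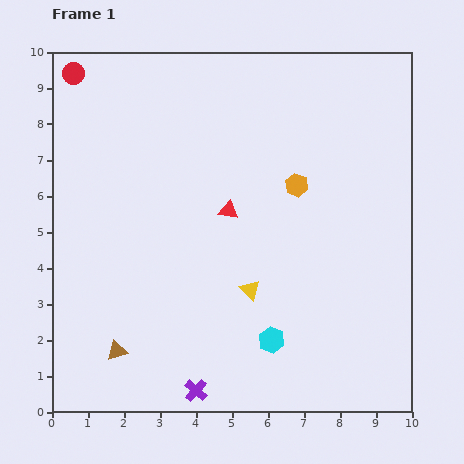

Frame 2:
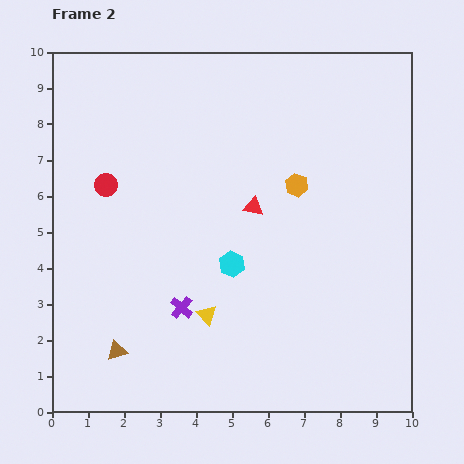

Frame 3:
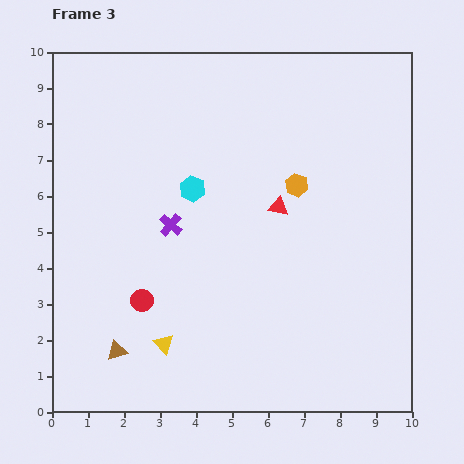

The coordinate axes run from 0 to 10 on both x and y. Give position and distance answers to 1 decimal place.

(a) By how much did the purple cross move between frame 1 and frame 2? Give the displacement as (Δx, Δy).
(-0.4, 2.3)

The purple cross was at (4.0, 0.6) in frame 1 and (3.6, 2.9) in frame 2.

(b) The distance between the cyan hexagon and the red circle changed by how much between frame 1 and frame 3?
-5.8

Distance in frame 1: 9.2. Distance in frame 3: 3.4.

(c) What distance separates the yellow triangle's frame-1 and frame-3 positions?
2.8

The yellow triangle moved from (5.5, 3.4) to (3.1, 1.9), a distance of √(2.4² + 1.5²) ≈ 2.8.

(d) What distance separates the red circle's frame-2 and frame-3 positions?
3.4

The red circle moved from (1.5, 6.3) to (2.5, 3.1), a distance of √(1.0² + 3.2²) ≈ 3.4.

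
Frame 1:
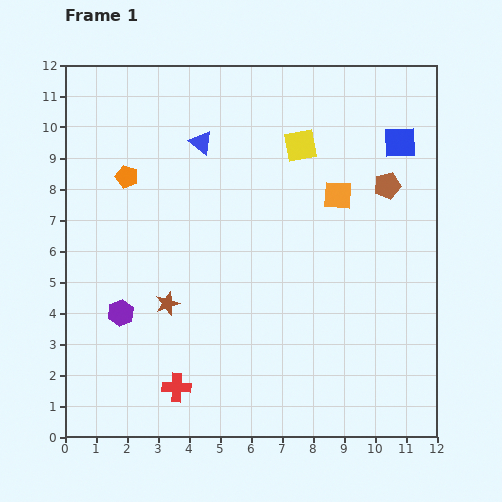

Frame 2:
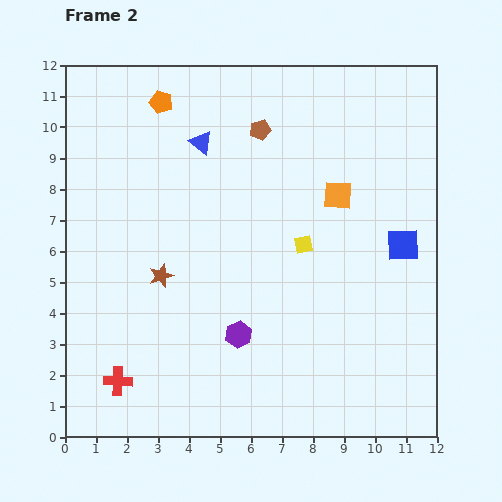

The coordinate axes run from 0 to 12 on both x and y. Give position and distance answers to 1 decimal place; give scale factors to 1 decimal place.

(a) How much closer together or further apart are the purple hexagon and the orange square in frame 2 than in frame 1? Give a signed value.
-2.5

Distance in frame 1: 8.0. Distance in frame 2: 5.5.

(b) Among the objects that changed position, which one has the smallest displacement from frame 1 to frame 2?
the brown star

(moved 0.9)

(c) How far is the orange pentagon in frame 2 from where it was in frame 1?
2.6

The orange pentagon moved from (2.0, 8.4) to (3.1, 10.8), a distance of √(1.1² + 2.4²) ≈ 2.6.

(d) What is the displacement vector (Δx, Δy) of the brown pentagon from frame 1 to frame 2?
(-4.1, 1.8)

The brown pentagon was at (10.4, 8.1) in frame 1 and (6.3, 9.9) in frame 2.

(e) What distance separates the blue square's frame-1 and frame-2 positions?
3.3

The blue square moved from (10.8, 9.5) to (10.9, 6.2), a distance of √(0.1² + 3.3²) ≈ 3.3.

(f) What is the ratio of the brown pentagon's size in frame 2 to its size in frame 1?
0.8×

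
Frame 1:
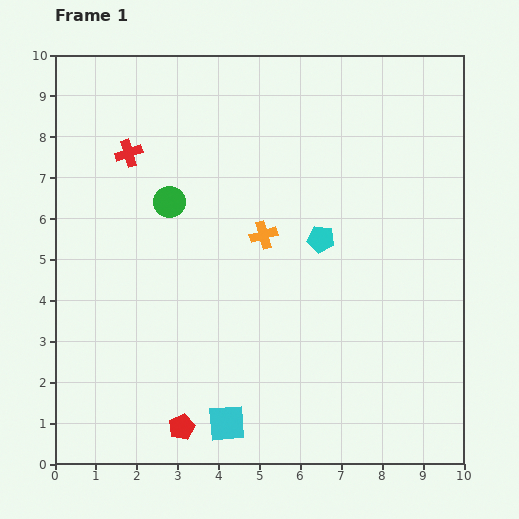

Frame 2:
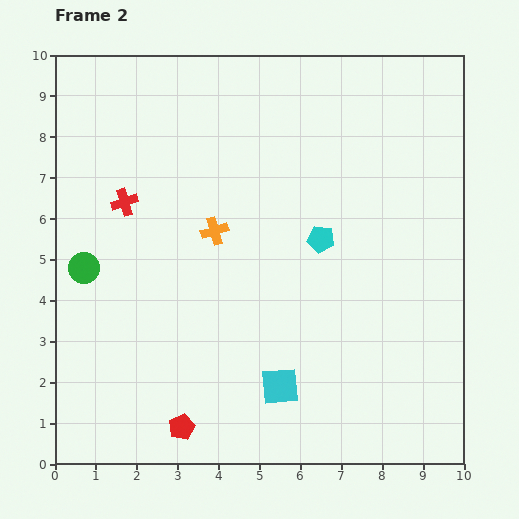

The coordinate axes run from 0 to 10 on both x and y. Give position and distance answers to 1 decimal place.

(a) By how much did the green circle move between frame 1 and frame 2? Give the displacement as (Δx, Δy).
(-2.1, -1.6)

The green circle was at (2.8, 6.4) in frame 1 and (0.7, 4.8) in frame 2.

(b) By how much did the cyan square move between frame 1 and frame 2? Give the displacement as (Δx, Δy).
(1.3, 0.9)

The cyan square was at (4.2, 1.0) in frame 1 and (5.5, 1.9) in frame 2.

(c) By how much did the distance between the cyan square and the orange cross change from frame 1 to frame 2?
-0.6

Distance in frame 1: 4.7. Distance in frame 2: 4.1.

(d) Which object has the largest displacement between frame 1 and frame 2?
the green circle

(moved 2.6; next 1.6)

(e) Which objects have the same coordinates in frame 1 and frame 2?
the red pentagon, the cyan pentagon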